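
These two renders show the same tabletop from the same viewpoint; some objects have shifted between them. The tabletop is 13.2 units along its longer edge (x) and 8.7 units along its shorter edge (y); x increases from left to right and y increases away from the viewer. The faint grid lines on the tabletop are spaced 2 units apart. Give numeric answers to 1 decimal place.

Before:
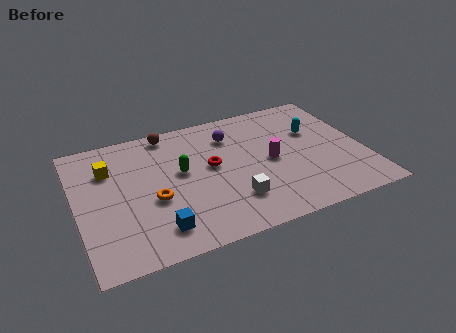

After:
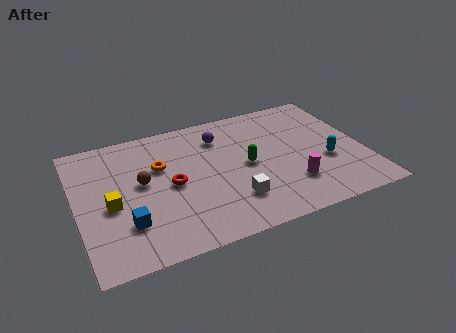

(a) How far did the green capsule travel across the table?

3.1

The green capsule moved from about (4.8, 4.9) to (7.8, 4.3), a distance of √(3.0² + 0.6²) ≈ 3.1.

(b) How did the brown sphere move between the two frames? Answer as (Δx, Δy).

(-1.5, -3.0)

From the two frames, the brown sphere sits at roughly (4.5, 7.8) before and (3.0, 4.8) after.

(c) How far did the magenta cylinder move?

2.0

From (8.9, 4.2) to (9.6, 2.3), the magenta cylinder covered √(0.7² + 1.9²) ≈ 2.0 units.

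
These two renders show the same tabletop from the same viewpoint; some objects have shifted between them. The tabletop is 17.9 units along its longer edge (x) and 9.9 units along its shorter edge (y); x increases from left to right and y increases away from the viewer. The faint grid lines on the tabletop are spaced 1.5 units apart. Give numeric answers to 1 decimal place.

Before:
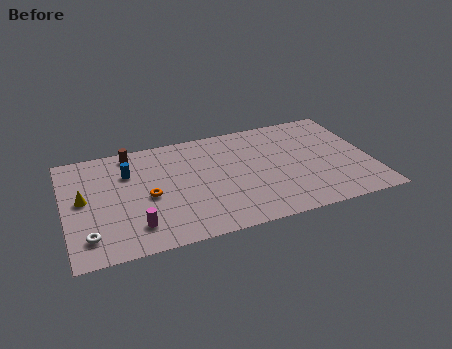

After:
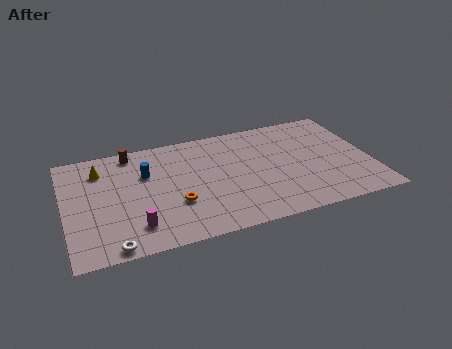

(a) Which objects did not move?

the brown cylinder and the magenta cylinder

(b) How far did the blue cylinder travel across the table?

1.1

The blue cylinder was near (3.8, 7.0) before and (4.8, 6.6) after, so it travelled √(1.0² + 0.4²) ≈ 1.1 units.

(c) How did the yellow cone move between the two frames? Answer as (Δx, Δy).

(1.1, 2.4)

From the two frames, the yellow cone sits at roughly (1.1, 5.3) before and (2.2, 7.7) after.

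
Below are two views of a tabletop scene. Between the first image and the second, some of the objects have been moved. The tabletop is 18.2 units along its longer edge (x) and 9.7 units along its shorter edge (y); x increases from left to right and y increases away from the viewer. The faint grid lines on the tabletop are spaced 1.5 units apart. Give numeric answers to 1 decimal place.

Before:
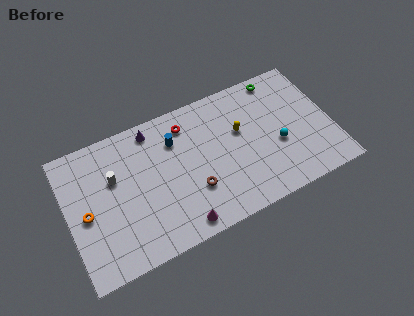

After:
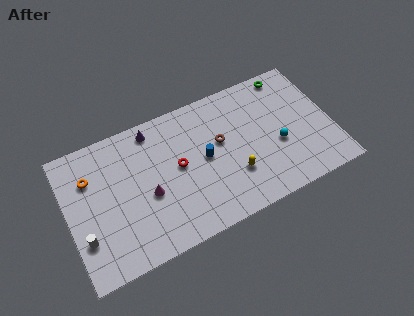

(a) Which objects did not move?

the purple cone and the cyan sphere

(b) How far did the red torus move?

2.8

The red torus moved from about (8.5, 7.9) to (7.6, 5.2), a distance of √(0.9² + 2.7²) ≈ 2.8.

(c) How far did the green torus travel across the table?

0.7

The green torus was near (15.1, 8.7) before and (15.8, 8.7) after, so it travelled √(0.7² + 0.0²) ≈ 0.7 units.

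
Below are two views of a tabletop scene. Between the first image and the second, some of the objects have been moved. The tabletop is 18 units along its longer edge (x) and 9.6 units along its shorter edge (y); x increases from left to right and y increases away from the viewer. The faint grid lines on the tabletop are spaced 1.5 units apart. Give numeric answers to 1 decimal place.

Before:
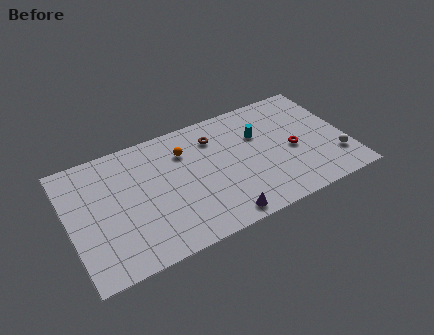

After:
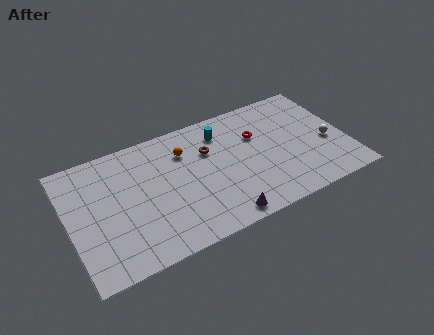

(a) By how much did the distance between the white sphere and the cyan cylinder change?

+1.5

The distance was about 6.0 in the first image and 7.5 in the second, so they moved 1.5 units further apart.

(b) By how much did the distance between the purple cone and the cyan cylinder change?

+0.4

The distance was about 6.3 in the first image and 6.7 in the second, so they moved 0.4 units further apart.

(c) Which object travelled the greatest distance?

the red torus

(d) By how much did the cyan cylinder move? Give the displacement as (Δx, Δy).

(-2.3, 1.2)

The cyan cylinder was at about (12.5, 6.4) and moved to about (10.2, 7.6).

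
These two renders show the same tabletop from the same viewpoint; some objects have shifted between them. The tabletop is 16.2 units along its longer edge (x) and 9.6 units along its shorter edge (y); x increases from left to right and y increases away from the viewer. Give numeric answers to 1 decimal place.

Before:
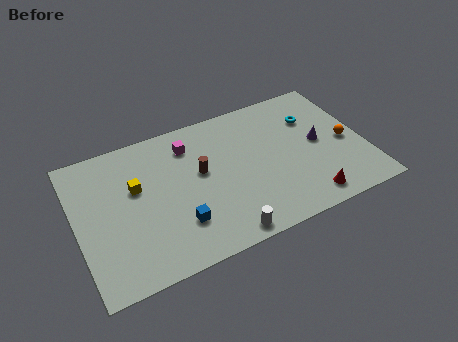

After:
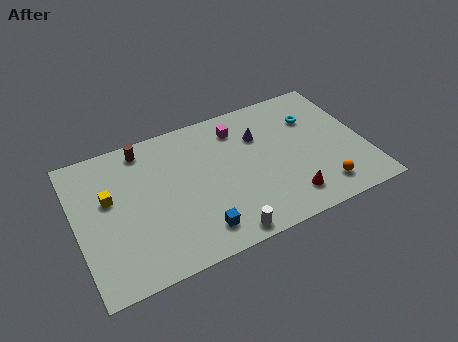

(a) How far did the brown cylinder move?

4.1

The brown cylinder was near (7.0, 5.5) before and (4.1, 8.4) after, so it travelled √(2.9² + 2.9²) ≈ 4.1 units.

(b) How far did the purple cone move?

3.7

The purple cone moved from about (13.7, 4.9) to (10.5, 6.7), a distance of √(3.2² + 1.8²) ≈ 3.7.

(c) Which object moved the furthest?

the brown cylinder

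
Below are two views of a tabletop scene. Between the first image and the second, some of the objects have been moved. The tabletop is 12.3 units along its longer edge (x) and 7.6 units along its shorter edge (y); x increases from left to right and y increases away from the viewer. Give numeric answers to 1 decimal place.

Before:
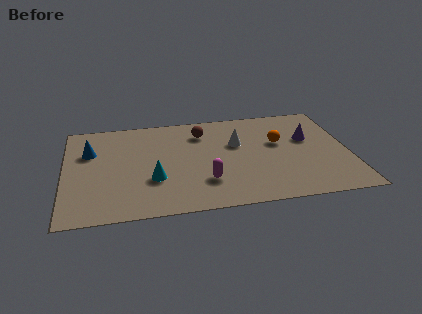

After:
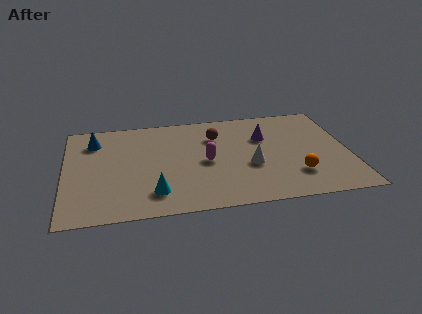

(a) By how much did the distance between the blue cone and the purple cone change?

-2.1

The distance was about 9.5 in the first image and 7.4 in the second, so they moved 2.1 units closer together.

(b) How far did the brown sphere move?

0.7

The brown sphere moved from about (6.0, 5.9) to (6.6, 5.5), a distance of √(0.6² + 0.4²) ≈ 0.7.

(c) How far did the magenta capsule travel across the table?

1.5

The magenta capsule moved from about (6.0, 2.1) to (6.1, 3.6), a distance of √(0.1² + 1.5²) ≈ 1.5.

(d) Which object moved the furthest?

the orange sphere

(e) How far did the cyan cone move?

1.0

The cyan cone moved from about (3.8, 2.6) to (3.8, 1.6), a distance of √(0.0² + 1.0²) ≈ 1.0.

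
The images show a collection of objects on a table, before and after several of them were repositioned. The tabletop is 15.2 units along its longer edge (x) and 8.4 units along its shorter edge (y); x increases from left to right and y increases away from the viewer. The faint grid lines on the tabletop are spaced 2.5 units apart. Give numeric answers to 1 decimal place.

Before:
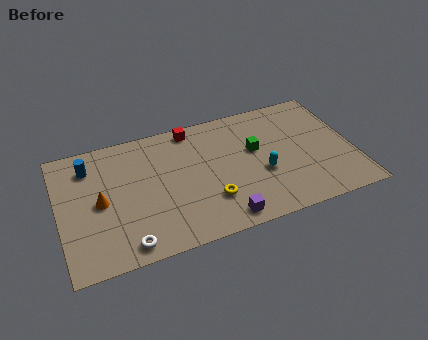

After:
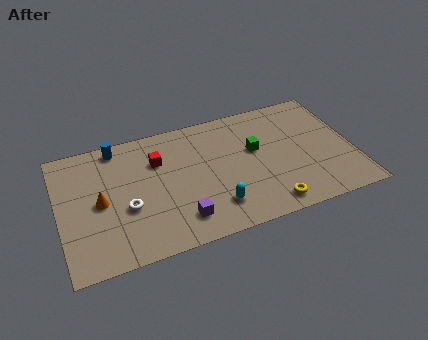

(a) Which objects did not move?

the green cube and the orange cone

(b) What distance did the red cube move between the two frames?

2.5

From (7.1, 7.5) to (5.2, 5.9), the red cube covered √(1.9² + 1.6²) ≈ 2.5 units.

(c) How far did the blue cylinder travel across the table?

1.7

The blue cylinder was near (1.7, 6.6) before and (3.2, 7.5) after, so it travelled √(1.5² + 0.9²) ≈ 1.7 units.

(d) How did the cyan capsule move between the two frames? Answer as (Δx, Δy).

(-2.6, -1.4)

From the two frames, the cyan capsule sits at roughly (10.4, 3.3) before and (7.8, 1.9) after.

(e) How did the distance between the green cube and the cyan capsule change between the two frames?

+2.2

They were about 1.7 units apart before and 3.9 after — 2.2 units further apart.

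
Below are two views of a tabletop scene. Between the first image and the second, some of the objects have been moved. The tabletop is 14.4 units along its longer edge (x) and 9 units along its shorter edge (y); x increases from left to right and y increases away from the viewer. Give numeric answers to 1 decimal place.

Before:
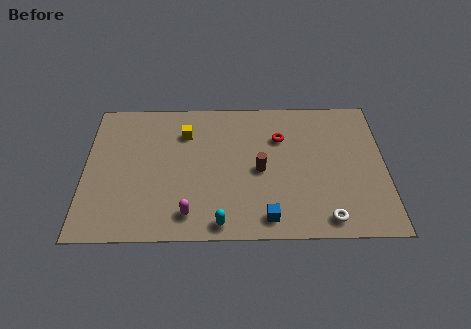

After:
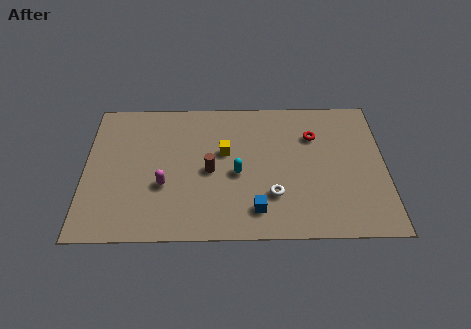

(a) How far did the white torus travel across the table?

2.9

From (11.5, 1.1) to (9.0, 2.6), the white torus covered √(2.5² + 1.5²) ≈ 2.9 units.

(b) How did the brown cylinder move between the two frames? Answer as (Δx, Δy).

(-2.4, 0.0)

From the two frames, the brown cylinder sits at roughly (8.4, 4.2) before and (6.0, 4.2) after.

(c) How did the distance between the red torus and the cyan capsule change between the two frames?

-1.7

The distance was about 6.1 in the first image and 4.4 in the second, so they moved 1.7 units closer together.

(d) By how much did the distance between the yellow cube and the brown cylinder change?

-3.0

The distance was about 4.4 in the first image and 1.4 in the second, so they moved 3.0 units closer together.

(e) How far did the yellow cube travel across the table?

2.3

The yellow cube was near (4.8, 6.7) before and (6.7, 5.4) after, so it travelled √(1.9² + 1.3²) ≈ 2.3 units.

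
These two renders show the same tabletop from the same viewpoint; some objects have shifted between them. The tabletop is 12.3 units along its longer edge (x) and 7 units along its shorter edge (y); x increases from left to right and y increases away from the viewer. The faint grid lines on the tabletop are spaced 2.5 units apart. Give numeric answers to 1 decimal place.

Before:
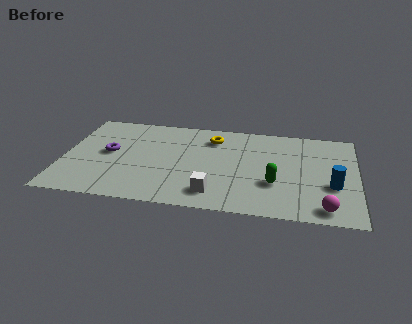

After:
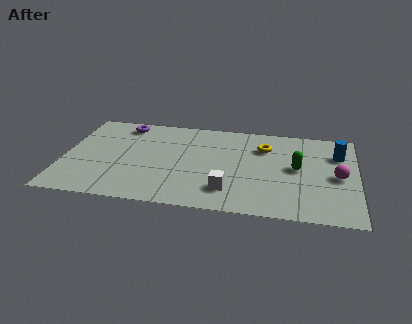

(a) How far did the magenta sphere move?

2.5

The magenta sphere moved from about (11.0, 0.9) to (11.5, 3.3), a distance of √(0.5² + 2.4²) ≈ 2.5.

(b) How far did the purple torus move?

2.4

The purple torus moved from about (1.9, 3.7) to (2.4, 6.0), a distance of √(0.5² + 2.3²) ≈ 2.4.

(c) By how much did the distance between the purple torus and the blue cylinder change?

-0.3

They were about 9.5 units apart before and 9.2 after — 0.3 units closer together.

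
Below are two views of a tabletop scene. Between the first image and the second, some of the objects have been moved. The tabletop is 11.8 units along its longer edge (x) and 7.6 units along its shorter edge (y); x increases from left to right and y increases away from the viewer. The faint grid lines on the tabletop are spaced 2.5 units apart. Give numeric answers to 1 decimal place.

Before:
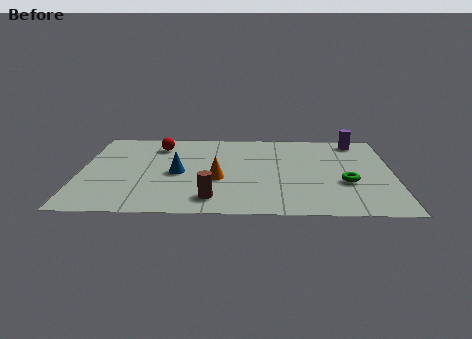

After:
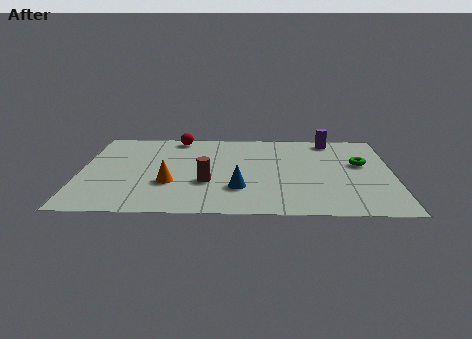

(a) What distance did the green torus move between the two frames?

1.8

The green torus was near (10.0, 2.8) before and (10.6, 4.5) after, so it travelled √(0.6² + 1.7²) ≈ 1.8 units.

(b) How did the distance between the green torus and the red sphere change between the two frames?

-0.4

The distance was about 7.8 in the first image and 7.4 in the second, so they moved 0.4 units closer together.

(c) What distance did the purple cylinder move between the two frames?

1.0

The purple cylinder moved from about (10.5, 6.6) to (9.5, 6.7), a distance of √(1.0² + 0.1²) ≈ 1.0.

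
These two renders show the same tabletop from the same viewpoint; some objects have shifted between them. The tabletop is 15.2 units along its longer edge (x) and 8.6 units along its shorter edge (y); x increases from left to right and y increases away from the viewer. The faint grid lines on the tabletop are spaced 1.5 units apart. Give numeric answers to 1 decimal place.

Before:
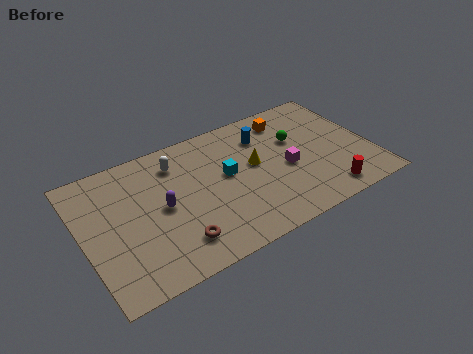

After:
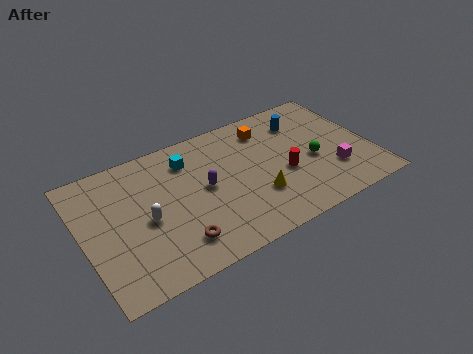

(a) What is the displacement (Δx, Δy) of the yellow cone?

(-0.2, -2.1)

From the two frames, the yellow cone sits at roughly (9.1, 4.8) before and (8.9, 2.7) after.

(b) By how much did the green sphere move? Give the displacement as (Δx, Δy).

(0.6, -1.8)

From the two frames, the green sphere sits at roughly (11.5, 5.5) before and (12.1, 3.7) after.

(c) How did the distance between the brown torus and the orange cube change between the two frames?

-1.0

They were about 8.6 units apart before and 7.6 after — 1.0 units closer together.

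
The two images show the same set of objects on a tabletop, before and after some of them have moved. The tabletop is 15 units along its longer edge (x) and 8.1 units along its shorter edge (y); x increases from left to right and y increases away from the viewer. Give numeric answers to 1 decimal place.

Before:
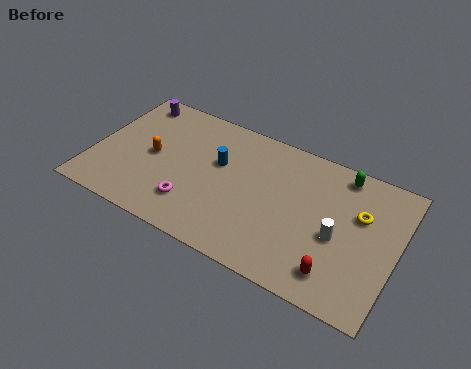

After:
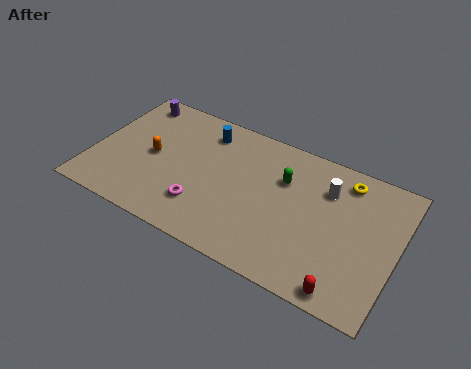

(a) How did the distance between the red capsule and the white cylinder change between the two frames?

+3.3

The distance was about 2.0 in the first image and 5.3 in the second, so they moved 3.3 units further apart.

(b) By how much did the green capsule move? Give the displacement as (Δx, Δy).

(-2.7, -1.6)

The green capsule started near (12.0, 7.1) and ended near (9.3, 5.5).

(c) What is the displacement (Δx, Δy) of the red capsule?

(0.5, -0.7)

The red capsule started near (12.4, 1.5) and ended near (12.9, 0.8).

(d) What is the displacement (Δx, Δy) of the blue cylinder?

(-0.9, 1.6)

The blue cylinder started near (6.1, 5.0) and ended near (5.2, 6.6).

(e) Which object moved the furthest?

the green capsule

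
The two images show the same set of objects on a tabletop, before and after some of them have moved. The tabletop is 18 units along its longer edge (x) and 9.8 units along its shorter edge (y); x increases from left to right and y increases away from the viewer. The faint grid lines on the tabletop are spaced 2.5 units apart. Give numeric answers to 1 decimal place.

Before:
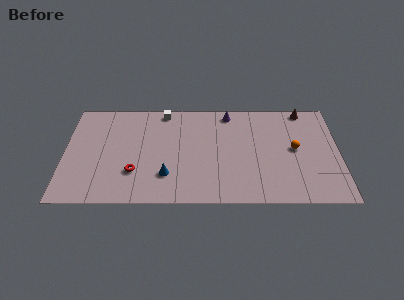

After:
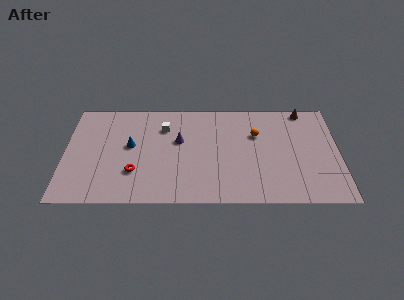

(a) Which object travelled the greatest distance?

the purple cone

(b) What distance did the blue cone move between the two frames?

3.7

The blue cone moved from about (6.7, 2.6) to (4.3, 5.4), a distance of √(2.4² + 2.8²) ≈ 3.7.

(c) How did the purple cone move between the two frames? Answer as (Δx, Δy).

(-3.3, -2.7)

The purple cone started near (10.8, 8.6) and ended near (7.5, 5.9).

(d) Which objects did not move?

the red torus and the brown cone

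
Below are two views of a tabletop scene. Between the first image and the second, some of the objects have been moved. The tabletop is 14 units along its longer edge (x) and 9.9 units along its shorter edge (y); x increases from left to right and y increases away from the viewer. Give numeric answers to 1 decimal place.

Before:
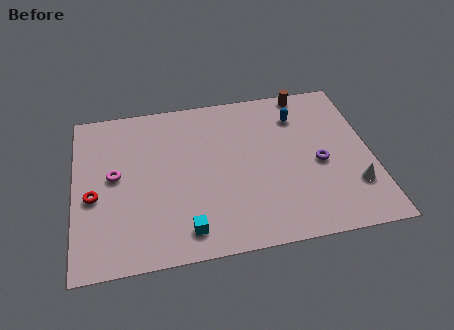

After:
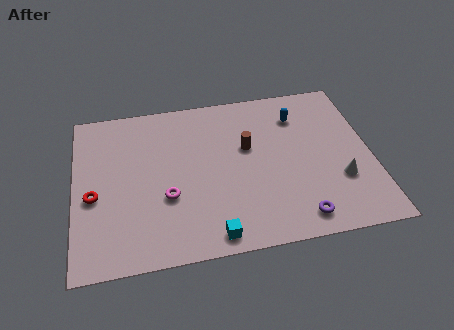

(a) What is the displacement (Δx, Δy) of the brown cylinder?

(-3.0, -3.1)

The brown cylinder was at about (11.2, 9.1) and moved to about (8.2, 6.0).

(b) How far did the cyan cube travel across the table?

1.3

The cyan cube was near (5.1, 1.5) before and (6.3, 1.0) after, so it travelled √(1.2² + 0.5²) ≈ 1.3 units.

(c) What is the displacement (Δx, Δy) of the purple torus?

(-1.2, -3.1)

The purple torus was at about (11.5, 4.4) and moved to about (10.3, 1.3).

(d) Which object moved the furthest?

the brown cylinder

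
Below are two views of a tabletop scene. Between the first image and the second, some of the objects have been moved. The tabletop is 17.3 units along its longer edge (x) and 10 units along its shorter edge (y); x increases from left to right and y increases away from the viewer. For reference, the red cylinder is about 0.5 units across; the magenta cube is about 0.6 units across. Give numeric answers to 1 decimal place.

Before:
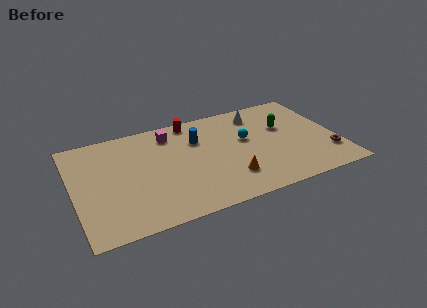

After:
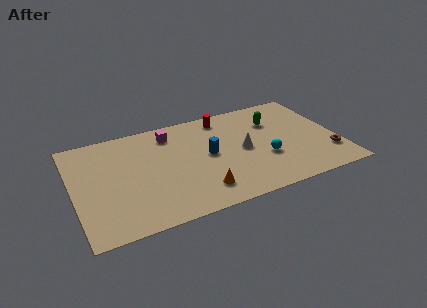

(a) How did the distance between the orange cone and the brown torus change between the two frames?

+2.0

They were about 6.6 units apart before and 8.6 after — 2.0 units further apart.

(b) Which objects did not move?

the brown torus and the magenta cube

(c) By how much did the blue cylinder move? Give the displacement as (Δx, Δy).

(0.5, -1.8)

From the two frames, the blue cylinder sits at roughly (8.3, 7.0) before and (8.8, 5.2) after.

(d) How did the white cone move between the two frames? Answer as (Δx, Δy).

(-1.4, -3.3)

From the two frames, the white cone sits at roughly (12.5, 8.2) before and (11.1, 4.9) after.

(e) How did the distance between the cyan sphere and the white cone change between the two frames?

-0.7

Before: roughly 2.5 units apart; after: 1.8. That's 0.7 units closer together.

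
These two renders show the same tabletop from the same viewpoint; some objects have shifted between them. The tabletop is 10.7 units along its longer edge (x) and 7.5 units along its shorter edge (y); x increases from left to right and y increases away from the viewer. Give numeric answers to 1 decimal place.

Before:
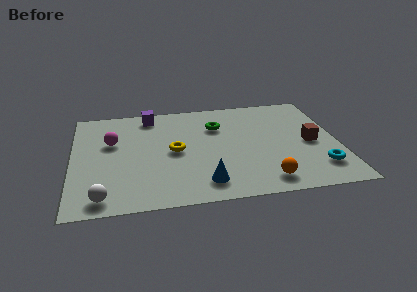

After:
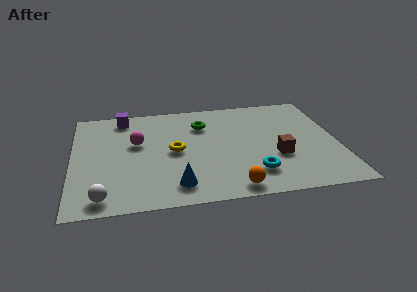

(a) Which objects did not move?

the white sphere and the yellow torus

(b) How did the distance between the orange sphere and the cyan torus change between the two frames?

-1.0

Before: roughly 2.3 units apart; after: 1.3. That's 1.0 units closer together.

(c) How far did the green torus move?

0.6

The green torus was near (5.9, 5.3) before and (5.3, 5.5) after, so it travelled √(0.6² + 0.2²) ≈ 0.6 units.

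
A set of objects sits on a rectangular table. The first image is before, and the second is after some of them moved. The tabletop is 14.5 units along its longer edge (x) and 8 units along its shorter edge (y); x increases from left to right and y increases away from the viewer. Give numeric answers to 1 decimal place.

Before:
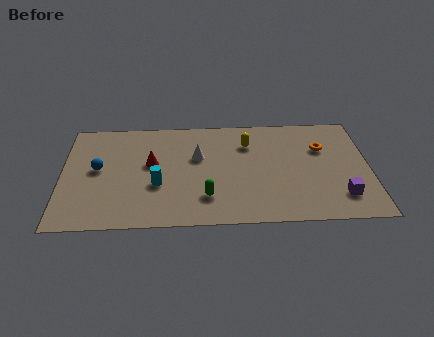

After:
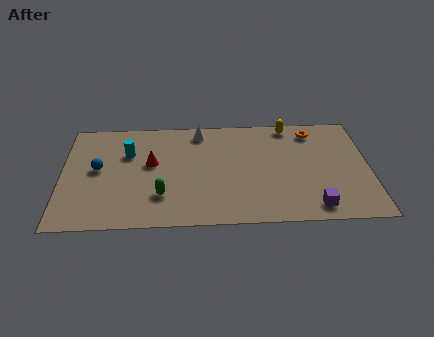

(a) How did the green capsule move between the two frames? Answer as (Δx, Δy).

(-2.1, 0.2)

The green capsule was at about (6.8, 2.0) and moved to about (4.7, 2.2).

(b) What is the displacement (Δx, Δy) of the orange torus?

(-0.4, 1.3)

From the two frames, the orange torus sits at roughly (12.3, 5.4) before and (11.9, 6.7) after.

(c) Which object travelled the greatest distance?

the cyan cylinder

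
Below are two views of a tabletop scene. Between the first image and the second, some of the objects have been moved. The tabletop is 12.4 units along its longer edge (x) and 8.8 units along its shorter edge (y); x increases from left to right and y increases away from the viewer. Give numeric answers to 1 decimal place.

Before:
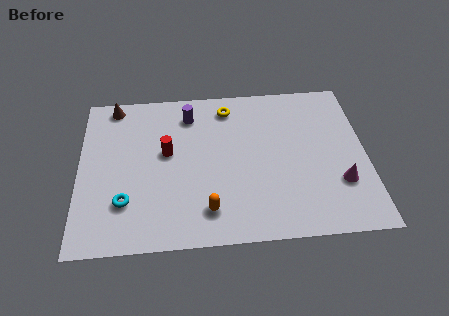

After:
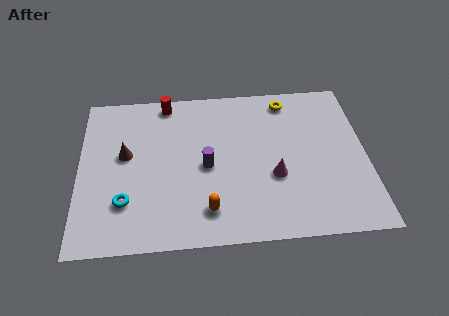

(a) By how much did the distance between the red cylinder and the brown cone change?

-0.3

They were about 3.7 units apart before and 3.4 after — 0.3 units closer together.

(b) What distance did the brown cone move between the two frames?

2.9

The brown cone moved from about (1.5, 7.9) to (2.0, 5.0), a distance of √(0.5² + 2.9²) ≈ 2.9.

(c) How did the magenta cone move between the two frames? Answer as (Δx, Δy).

(-2.8, 0.6)

The magenta cone started near (11.2, 2.7) and ended near (8.4, 3.3).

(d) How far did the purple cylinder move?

3.1

From (4.8, 7.1) to (5.5, 4.1), the purple cylinder covered √(0.7² + 3.0²) ≈ 3.1 units.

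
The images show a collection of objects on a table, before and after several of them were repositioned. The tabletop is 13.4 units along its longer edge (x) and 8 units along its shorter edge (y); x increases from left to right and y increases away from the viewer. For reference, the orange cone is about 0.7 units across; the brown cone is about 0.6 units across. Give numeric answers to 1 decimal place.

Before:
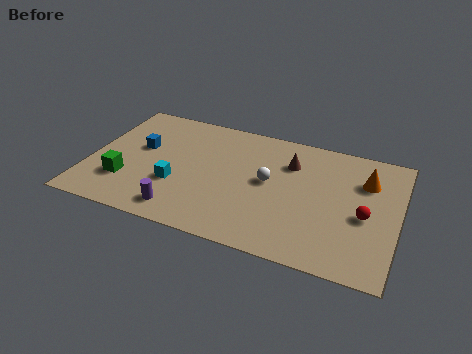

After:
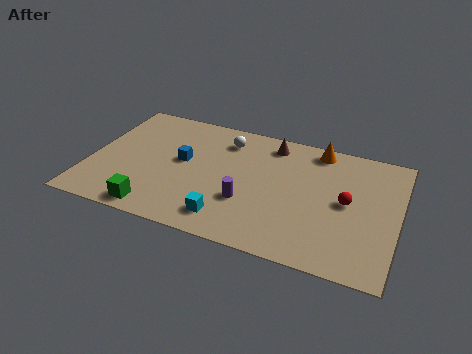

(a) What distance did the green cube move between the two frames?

2.1

The green cube was near (1.7, 2.3) before and (3.2, 0.9) after, so it travelled √(1.5² + 1.4²) ≈ 2.1 units.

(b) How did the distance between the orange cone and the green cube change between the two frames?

-1.8

The distance was about 10.8 in the first image and 9.0 in the second, so they moved 1.8 units closer together.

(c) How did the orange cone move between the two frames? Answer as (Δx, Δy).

(-2.2, 1.4)

The orange cone was at about (11.9, 5.7) and moved to about (9.7, 7.1).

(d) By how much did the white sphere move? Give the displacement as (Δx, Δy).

(-2.1, 2.1)

The white sphere was at about (7.8, 4.3) and moved to about (5.7, 6.4).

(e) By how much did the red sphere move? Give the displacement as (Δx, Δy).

(-0.8, 0.6)

The red sphere started near (12.0, 3.5) and ended near (11.2, 4.1).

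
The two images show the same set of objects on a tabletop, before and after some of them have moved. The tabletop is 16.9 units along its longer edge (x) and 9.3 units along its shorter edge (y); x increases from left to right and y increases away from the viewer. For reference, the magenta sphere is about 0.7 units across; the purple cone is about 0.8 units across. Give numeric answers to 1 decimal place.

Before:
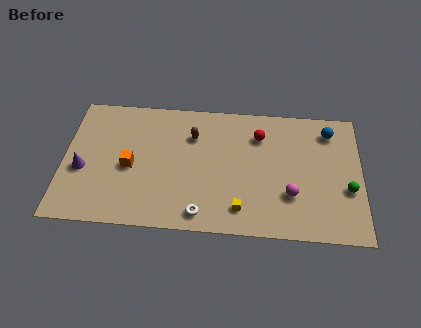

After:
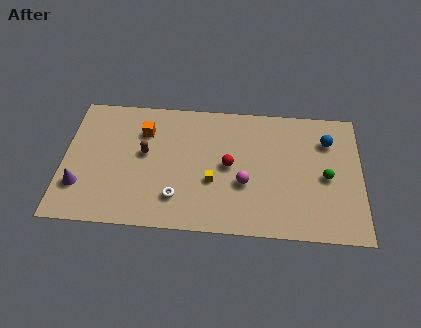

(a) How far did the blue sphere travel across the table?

0.7

From (15.1, 7.6) to (15.0, 6.9), the blue sphere covered √(0.1² + 0.7²) ≈ 0.7 units.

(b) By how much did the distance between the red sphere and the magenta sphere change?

-3.0

The distance was about 4.5 in the first image and 1.5 in the second, so they moved 3.0 units closer together.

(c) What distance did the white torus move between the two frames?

1.7

The white torus moved from about (7.9, 1.2) to (6.5, 2.2), a distance of √(1.4² + 1.0²) ≈ 1.7.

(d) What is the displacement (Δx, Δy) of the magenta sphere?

(-2.6, 0.6)

The magenta sphere started near (12.9, 2.9) and ended near (10.3, 3.5).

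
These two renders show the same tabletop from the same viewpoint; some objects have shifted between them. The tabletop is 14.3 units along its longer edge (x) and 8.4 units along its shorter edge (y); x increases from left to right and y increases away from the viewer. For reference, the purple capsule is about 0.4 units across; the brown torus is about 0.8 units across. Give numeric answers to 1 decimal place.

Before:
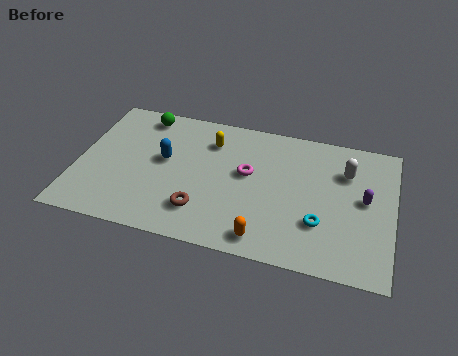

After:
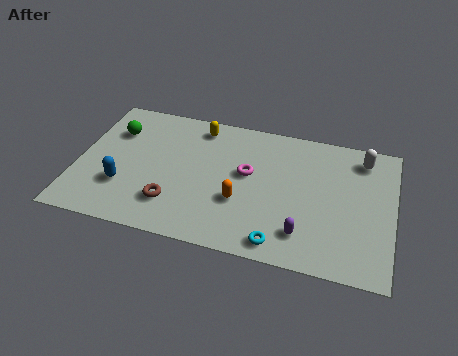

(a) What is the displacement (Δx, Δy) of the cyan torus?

(-1.7, -1.6)

The cyan torus started near (11.1, 2.6) and ended near (9.4, 1.0).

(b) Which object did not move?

the magenta torus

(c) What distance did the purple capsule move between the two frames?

3.7

From (13.0, 4.5) to (10.4, 1.8), the purple capsule covered √(2.6² + 2.7²) ≈ 3.7 units.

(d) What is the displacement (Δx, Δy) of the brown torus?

(-1.3, 0.1)

The brown torus started near (5.8, 2.0) and ended near (4.5, 2.1).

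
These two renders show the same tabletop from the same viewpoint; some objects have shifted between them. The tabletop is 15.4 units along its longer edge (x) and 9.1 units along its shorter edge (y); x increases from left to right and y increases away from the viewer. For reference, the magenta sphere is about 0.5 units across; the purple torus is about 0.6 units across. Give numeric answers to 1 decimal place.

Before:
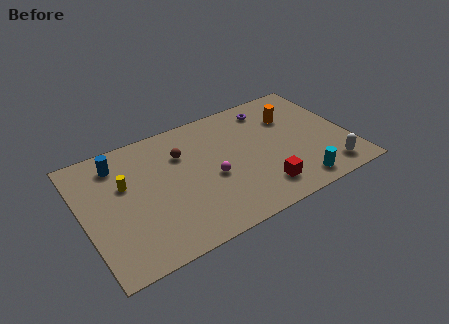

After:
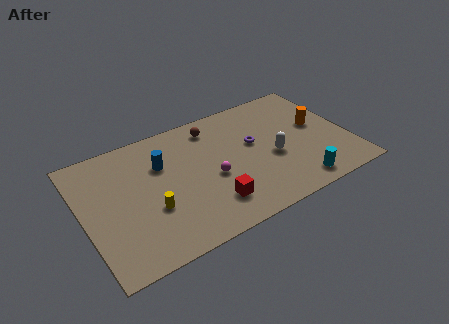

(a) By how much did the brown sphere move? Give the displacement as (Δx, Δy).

(2.0, 1.2)

The brown sphere was at about (5.9, 6.4) and moved to about (7.9, 7.6).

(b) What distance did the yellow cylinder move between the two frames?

2.7

The yellow cylinder was near (2.5, 5.7) before and (3.7, 3.3) after, so it travelled √(1.2² + 2.4²) ≈ 2.7 units.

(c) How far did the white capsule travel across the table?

3.8

The white capsule was near (13.8, 1.4) before and (10.9, 3.8) after, so it travelled √(2.9² + 2.4²) ≈ 3.8 units.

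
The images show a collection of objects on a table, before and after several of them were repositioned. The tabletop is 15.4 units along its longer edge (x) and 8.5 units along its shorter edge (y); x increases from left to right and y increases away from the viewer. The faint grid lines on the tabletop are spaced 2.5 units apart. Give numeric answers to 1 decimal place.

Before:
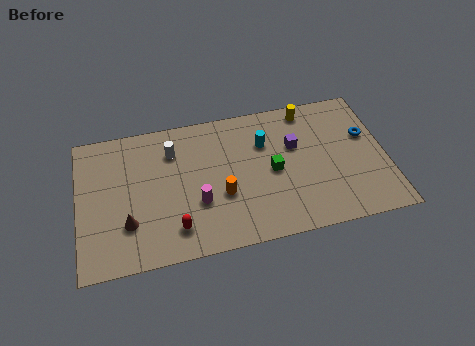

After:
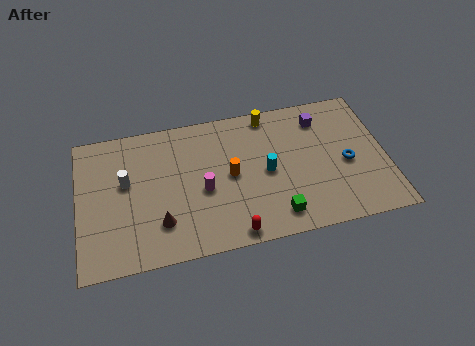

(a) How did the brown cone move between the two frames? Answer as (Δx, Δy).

(1.6, -0.3)

The brown cone was at about (2.4, 2.5) and moved to about (4.0, 2.2).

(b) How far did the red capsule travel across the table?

2.9

The red capsule moved from about (4.7, 1.7) to (7.5, 0.8), a distance of √(2.8² + 0.9²) ≈ 2.9.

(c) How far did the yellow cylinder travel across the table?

2.0

The yellow cylinder moved from about (11.7, 7.5) to (9.7, 7.6), a distance of √(2.0² + 0.1²) ≈ 2.0.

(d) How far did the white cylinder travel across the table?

2.8

From (4.8, 6.4) to (2.4, 5.0), the white cylinder covered √(2.4² + 1.4²) ≈ 2.8 units.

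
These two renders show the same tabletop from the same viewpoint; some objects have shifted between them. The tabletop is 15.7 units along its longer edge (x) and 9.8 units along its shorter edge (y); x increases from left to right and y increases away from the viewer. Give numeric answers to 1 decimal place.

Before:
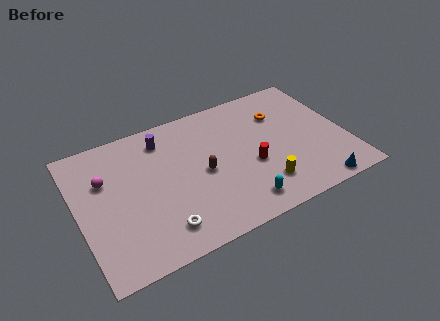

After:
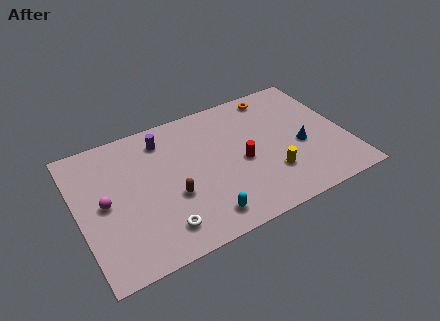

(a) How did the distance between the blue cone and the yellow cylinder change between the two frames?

-0.9

The distance was about 3.3 in the first image and 2.4 in the second, so they moved 0.9 units closer together.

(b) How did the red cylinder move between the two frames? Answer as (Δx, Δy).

(-0.5, 0.5)

The red cylinder started near (10.0, 3.9) and ended near (9.5, 4.4).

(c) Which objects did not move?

the white torus and the purple cylinder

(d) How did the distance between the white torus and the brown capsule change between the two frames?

-1.9

They were about 4.0 units apart before and 2.1 after — 1.9 units closer together.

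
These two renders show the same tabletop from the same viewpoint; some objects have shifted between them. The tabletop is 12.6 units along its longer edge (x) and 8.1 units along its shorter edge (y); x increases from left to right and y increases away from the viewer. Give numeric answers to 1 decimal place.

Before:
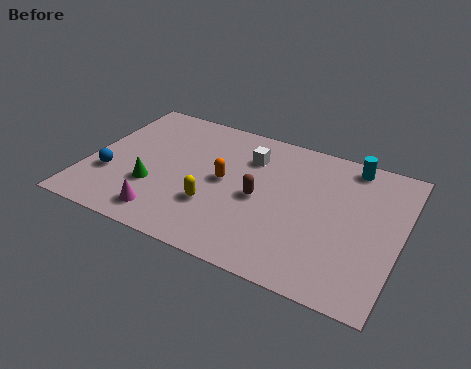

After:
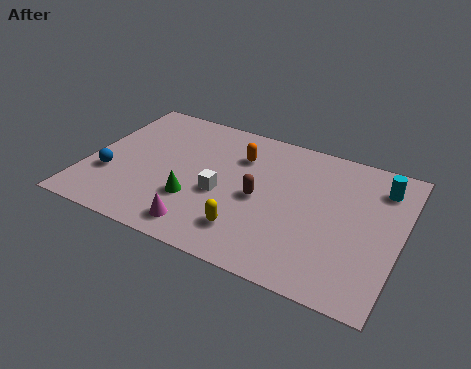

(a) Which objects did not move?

the blue sphere and the brown capsule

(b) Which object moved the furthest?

the white cube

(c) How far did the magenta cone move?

1.5

From (3.5, 1.3) to (5.0, 1.2), the magenta cone covered √(1.5² + 0.1²) ≈ 1.5 units.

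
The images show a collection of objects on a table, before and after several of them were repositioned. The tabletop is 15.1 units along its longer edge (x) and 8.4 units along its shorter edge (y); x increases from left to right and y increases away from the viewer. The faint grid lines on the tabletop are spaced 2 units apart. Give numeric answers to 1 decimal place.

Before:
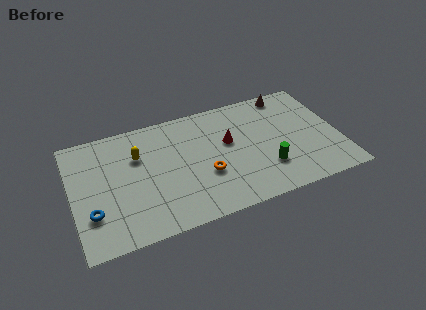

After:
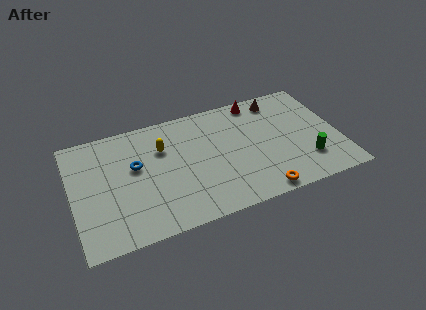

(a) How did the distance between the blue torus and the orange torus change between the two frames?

+1.4

The distance was about 6.4 in the first image and 7.8 in the second, so they moved 1.4 units further apart.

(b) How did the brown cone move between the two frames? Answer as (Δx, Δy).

(-0.6, -0.3)

The brown cone started near (12.6, 7.5) and ended near (12.0, 7.2).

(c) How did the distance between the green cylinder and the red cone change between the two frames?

+2.6

They were about 3.2 units apart before and 5.8 after — 2.6 units further apart.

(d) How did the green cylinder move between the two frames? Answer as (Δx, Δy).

(2.3, -0.2)

The green cylinder started near (10.8, 2.4) and ended near (13.1, 2.2).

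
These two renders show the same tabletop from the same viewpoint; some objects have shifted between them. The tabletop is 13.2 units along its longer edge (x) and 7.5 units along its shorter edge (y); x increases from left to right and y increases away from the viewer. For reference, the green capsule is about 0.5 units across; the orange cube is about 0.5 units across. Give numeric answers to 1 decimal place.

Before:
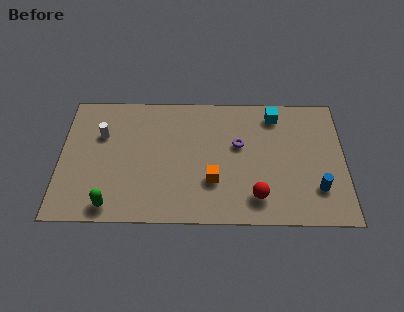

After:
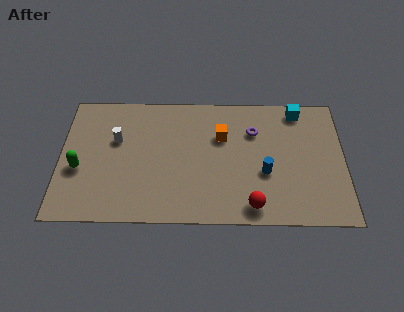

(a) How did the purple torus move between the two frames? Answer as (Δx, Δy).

(0.7, 0.8)

From the two frames, the purple torus sits at roughly (8.3, 4.5) before and (9.0, 5.3) after.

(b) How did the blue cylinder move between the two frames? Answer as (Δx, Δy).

(-2.4, 0.9)

The blue cylinder was at about (11.9, 2.0) and moved to about (9.5, 2.9).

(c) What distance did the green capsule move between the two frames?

2.6

The green capsule was near (2.4, 0.9) before and (0.9, 3.0) after, so it travelled √(1.5² + 2.1²) ≈ 2.6 units.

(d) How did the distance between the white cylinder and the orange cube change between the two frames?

-0.9

Before: roughly 5.8 units apart; after: 4.9. That's 0.9 units closer together.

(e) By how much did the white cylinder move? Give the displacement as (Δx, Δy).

(0.7, -0.3)

From the two frames, the white cylinder sits at roughly (1.9, 5.0) before and (2.6, 4.7) after.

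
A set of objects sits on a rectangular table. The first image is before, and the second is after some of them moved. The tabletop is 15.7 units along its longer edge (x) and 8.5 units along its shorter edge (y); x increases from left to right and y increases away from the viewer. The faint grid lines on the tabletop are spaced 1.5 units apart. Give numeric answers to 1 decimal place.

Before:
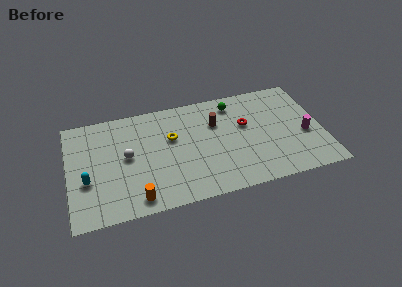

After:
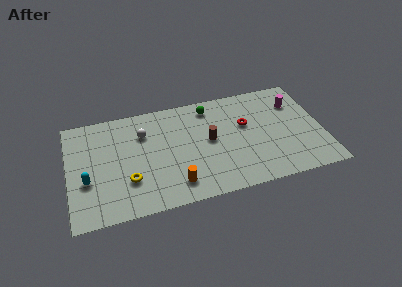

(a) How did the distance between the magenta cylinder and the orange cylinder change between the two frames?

-1.8

They were about 10.9 units apart before and 9.1 after — 1.8 units closer together.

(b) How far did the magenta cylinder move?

2.7

From (14.6, 3.5) to (14.2, 6.2), the magenta cylinder covered √(0.4² + 2.7²) ≈ 2.7 units.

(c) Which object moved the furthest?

the yellow torus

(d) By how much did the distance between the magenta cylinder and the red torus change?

-0.6

Before: roughly 4.0 units apart; after: 3.4. That's 0.6 units closer together.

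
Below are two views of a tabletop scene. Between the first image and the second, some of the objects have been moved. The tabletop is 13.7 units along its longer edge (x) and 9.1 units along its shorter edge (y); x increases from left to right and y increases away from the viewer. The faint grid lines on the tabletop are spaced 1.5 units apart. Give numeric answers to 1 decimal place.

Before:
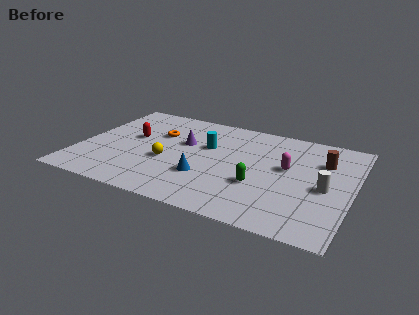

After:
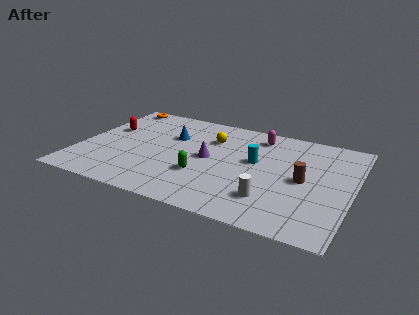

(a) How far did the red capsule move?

1.4

From (2.5, 5.2) to (1.2, 5.6), the red capsule covered √(1.3² + 0.4²) ≈ 1.4 units.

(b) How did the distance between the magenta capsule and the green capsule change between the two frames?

+2.8

They were about 2.3 units apart before and 5.1 after — 2.8 units further apart.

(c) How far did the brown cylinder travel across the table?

2.2

From (12.1, 6.4) to (11.3, 4.4), the brown cylinder covered √(0.8² + 2.0²) ≈ 2.2 units.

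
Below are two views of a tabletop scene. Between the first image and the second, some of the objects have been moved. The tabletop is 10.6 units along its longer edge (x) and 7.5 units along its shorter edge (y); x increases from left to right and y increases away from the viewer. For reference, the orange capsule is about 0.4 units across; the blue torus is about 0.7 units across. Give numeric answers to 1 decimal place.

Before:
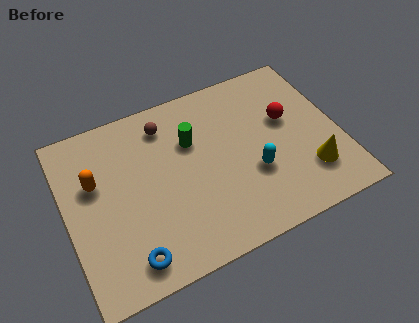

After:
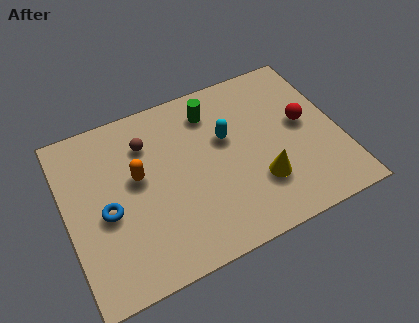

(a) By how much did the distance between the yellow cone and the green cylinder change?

-1.2

They were about 5.2 units apart before and 4.0 after — 1.2 units closer together.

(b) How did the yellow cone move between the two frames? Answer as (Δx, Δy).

(-1.9, 0.3)

The yellow cone was at about (9.2, 1.9) and moved to about (7.3, 2.2).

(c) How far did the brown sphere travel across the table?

0.9

The brown sphere moved from about (4.1, 6.1) to (3.3, 5.6), a distance of √(0.8² + 0.5²) ≈ 0.9.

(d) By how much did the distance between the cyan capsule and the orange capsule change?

-2.7

Before: roughly 6.2 units apart; after: 3.5. That's 2.7 units closer together.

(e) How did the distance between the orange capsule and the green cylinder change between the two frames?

-0.3

They were about 3.8 units apart before and 3.5 after — 0.3 units closer together.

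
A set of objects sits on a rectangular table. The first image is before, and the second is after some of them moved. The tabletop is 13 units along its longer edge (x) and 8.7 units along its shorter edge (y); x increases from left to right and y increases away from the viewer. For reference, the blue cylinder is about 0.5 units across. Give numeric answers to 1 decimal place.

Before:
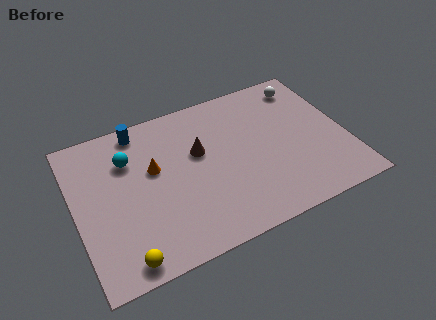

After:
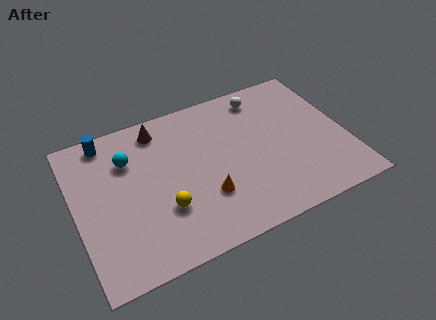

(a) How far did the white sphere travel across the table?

2.1

The white sphere was near (11.5, 7.3) before and (9.4, 7.4) after, so it travelled √(2.1² + 0.1²) ≈ 2.1 units.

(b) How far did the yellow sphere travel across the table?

2.8

From (1.9, 0.9) to (4.0, 2.8), the yellow sphere covered √(2.1² + 1.9²) ≈ 2.8 units.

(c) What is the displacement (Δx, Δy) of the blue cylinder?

(-1.6, 0.0)

The blue cylinder started near (3.4, 7.7) and ended near (1.8, 7.7).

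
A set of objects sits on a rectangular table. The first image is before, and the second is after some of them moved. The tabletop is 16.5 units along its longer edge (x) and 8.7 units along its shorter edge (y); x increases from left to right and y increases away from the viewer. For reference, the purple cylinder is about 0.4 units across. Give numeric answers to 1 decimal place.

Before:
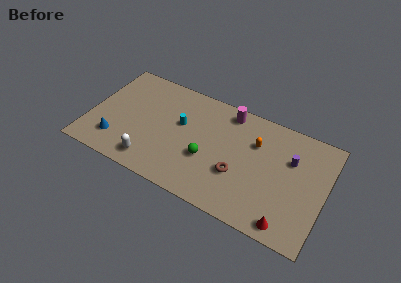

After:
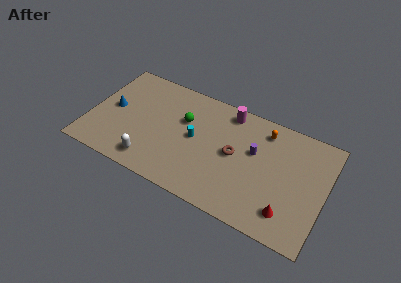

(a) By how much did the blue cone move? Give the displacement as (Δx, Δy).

(-0.6, 2.5)

The blue cone started near (2.1, 2.0) and ended near (1.5, 4.5).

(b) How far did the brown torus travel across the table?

1.5

The brown torus was near (10.6, 3.1) before and (10.2, 4.5) after, so it travelled √(0.4² + 1.4²) ≈ 1.5 units.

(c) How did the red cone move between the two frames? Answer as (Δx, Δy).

(-0.1, 0.8)

The red cone was at about (14.3, 1.0) and moved to about (14.2, 1.8).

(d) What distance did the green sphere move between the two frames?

3.0

The green sphere moved from about (8.4, 3.3) to (6.5, 5.6), a distance of √(1.9² + 2.3²) ≈ 3.0.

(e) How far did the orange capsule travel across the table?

1.3

From (11.5, 6.0) to (12.0, 7.2), the orange capsule covered √(0.5² + 1.2²) ≈ 1.3 units.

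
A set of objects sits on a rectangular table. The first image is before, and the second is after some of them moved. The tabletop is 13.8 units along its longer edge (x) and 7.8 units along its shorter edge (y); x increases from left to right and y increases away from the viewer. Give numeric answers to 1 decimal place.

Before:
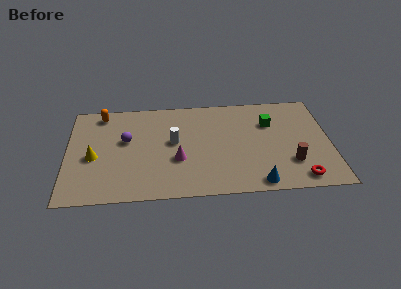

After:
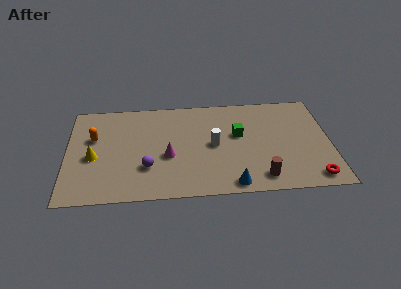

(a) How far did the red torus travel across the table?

0.7

The red torus moved from about (12.1, 1.0) to (12.8, 1.0), a distance of √(0.7² + 0.0²) ≈ 0.7.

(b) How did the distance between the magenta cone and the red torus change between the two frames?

+1.2

They were about 6.6 units apart before and 7.8 after — 1.2 units further apart.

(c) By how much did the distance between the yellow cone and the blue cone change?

-1.2

The distance was about 8.9 in the first image and 7.7 in the second, so they moved 1.2 units closer together.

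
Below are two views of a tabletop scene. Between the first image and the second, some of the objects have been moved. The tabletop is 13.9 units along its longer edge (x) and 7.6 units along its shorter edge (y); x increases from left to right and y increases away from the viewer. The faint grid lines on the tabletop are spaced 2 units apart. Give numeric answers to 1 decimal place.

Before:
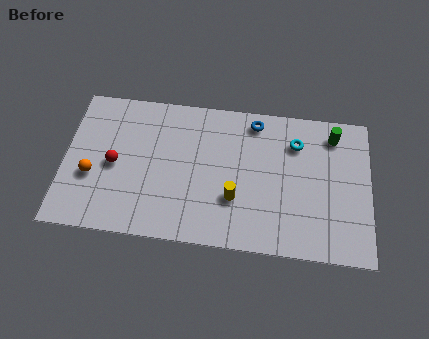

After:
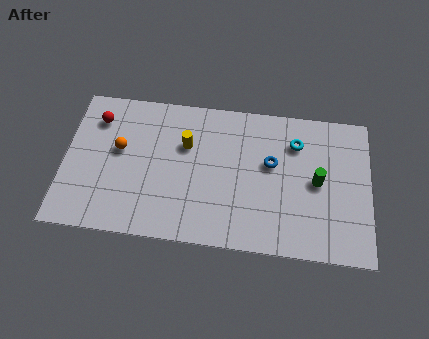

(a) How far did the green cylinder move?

2.6

From (12.2, 6.3) to (11.5, 3.8), the green cylinder covered √(0.7² + 2.5²) ≈ 2.6 units.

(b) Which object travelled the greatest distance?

the yellow cylinder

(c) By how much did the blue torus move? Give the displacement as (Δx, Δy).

(0.8, -2.1)

The blue torus started near (8.6, 6.6) and ended near (9.4, 4.5).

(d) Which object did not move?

the cyan torus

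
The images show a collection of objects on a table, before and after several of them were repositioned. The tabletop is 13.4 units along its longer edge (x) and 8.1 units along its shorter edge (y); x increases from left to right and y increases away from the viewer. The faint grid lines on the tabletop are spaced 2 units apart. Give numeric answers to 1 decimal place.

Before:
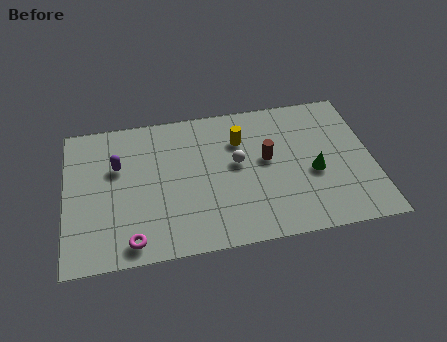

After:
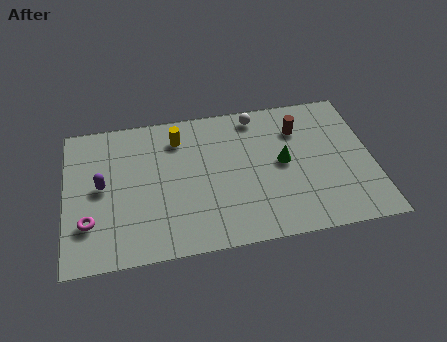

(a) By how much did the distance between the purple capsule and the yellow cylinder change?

-1.4

Before: roughly 5.4 units apart; after: 4.0. That's 1.4 units closer together.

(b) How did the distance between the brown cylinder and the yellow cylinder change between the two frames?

+3.6

They were about 1.7 units apart before and 5.3 after — 3.6 units further apart.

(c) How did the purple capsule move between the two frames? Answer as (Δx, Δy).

(-0.7, -1.0)

From the two frames, the purple capsule sits at roughly (2.3, 5.2) before and (1.6, 4.2) after.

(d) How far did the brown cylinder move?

2.1

The brown cylinder moved from about (8.8, 4.5) to (10.3, 6.0), a distance of √(1.5² + 1.5²) ≈ 2.1.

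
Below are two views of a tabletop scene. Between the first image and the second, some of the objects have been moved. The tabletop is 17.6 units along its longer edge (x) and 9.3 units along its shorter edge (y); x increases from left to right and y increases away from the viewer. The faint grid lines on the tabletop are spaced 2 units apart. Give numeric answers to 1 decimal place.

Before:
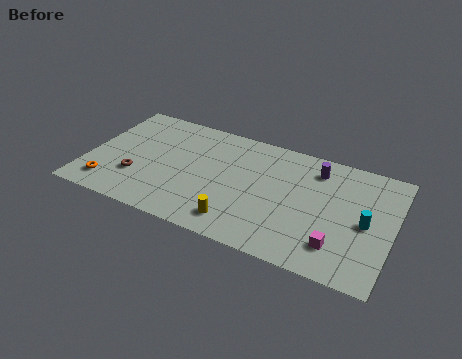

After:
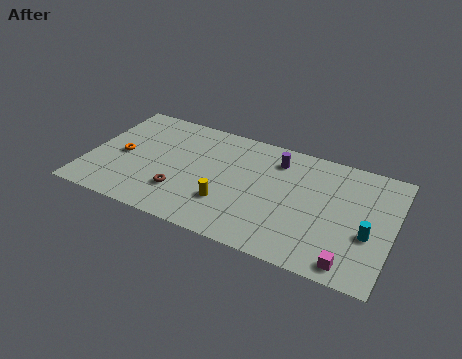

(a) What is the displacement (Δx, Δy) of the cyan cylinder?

(0.2, -0.8)

From the two frames, the cyan cylinder sits at roughly (16.1, 4.4) before and (16.3, 3.6) after.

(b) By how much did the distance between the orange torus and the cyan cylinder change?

-0.4

They were about 14.8 units apart before and 14.4 after — 0.4 units closer together.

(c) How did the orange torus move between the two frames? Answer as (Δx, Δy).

(0.4, 2.7)

The orange torus started near (1.5, 1.7) and ended near (1.9, 4.4).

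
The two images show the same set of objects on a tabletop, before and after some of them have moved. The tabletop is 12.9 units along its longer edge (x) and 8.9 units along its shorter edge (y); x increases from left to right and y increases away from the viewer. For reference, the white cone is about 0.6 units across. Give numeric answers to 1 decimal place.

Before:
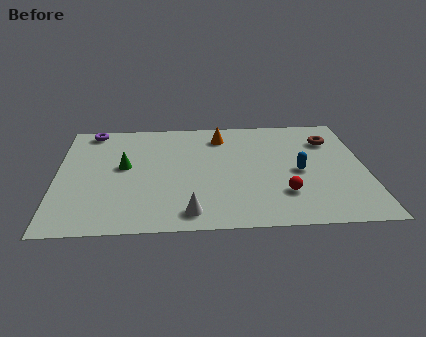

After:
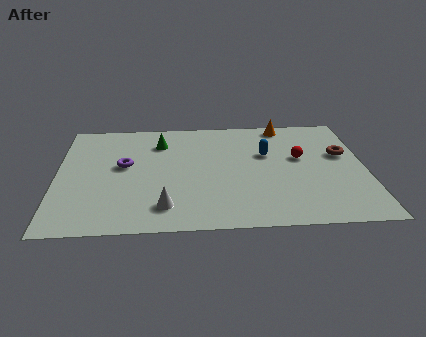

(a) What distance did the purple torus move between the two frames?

3.3

The purple torus was near (1.4, 8.0) before and (2.8, 5.0) after, so it travelled √(1.4² + 3.0²) ≈ 3.3 units.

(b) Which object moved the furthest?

the purple torus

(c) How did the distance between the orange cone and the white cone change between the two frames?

+1.9

They were about 6.2 units apart before and 8.1 after — 1.9 units further apart.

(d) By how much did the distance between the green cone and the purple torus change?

-1.1

Before: roughly 3.4 units apart; after: 2.3. That's 1.1 units closer together.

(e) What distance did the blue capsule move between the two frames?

2.0

The blue capsule was near (10.1, 4.1) before and (8.8, 5.6) after, so it travelled √(1.3² + 1.5²) ≈ 2.0 units.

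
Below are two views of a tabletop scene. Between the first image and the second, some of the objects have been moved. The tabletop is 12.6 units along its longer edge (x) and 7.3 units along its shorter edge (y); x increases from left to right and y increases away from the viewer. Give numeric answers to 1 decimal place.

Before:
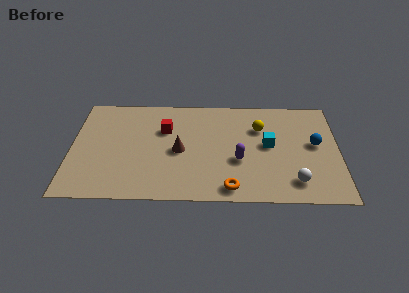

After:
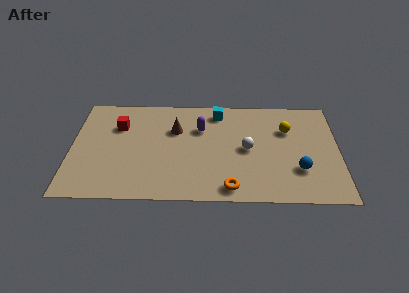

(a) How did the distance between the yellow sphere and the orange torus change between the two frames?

+0.5

They were about 4.4 units apart before and 4.9 after — 0.5 units further apart.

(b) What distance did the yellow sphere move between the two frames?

1.3

The yellow sphere moved from about (8.9, 5.1) to (10.2, 5.0), a distance of √(1.3² + 0.1²) ≈ 1.3.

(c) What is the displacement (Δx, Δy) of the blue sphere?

(-0.8, -1.8)

The blue sphere was at about (11.5, 4.0) and moved to about (10.7, 2.2).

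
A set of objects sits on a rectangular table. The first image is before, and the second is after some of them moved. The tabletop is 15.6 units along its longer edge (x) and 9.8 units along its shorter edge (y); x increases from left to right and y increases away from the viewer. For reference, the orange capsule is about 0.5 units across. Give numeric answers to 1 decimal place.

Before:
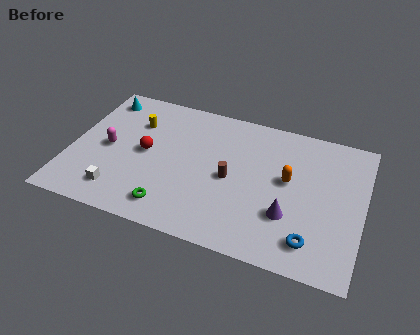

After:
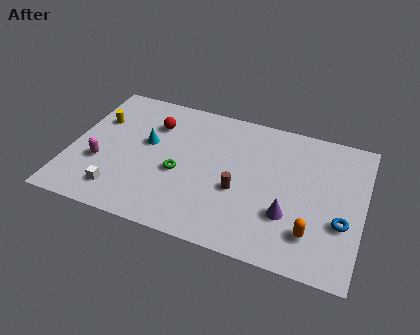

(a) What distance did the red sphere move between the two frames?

2.2

The red sphere was near (4.0, 5.0) before and (4.2, 7.2) after, so it travelled √(0.2² + 2.2²) ≈ 2.2 units.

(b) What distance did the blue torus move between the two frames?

2.3

The blue torus was near (13.1, 1.8) before and (14.6, 3.5) after, so it travelled √(1.5² + 1.7²) ≈ 2.3 units.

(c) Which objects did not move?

the white cube and the purple cone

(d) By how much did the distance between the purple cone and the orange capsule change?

-0.9

The distance was about 2.4 in the first image and 1.5 in the second, so they moved 0.9 units closer together.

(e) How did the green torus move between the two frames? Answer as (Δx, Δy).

(0.2, 2.5)

The green torus was at about (5.7, 1.6) and moved to about (5.9, 4.1).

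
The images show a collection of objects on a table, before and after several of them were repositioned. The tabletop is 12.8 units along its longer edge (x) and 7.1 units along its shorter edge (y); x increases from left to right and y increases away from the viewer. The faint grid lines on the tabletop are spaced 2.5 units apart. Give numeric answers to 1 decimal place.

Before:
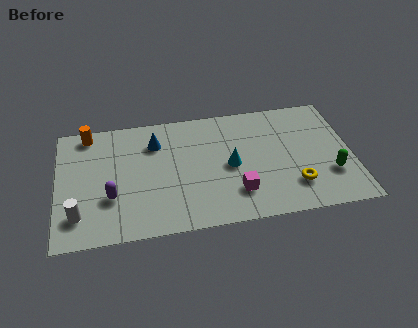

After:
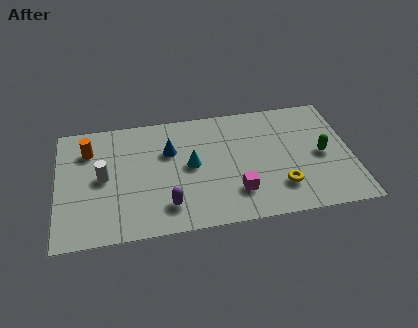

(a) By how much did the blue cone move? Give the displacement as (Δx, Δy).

(0.6, -0.6)

The blue cone started near (4.3, 5.3) and ended near (4.9, 4.7).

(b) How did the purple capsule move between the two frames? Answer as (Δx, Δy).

(2.4, -0.9)

From the two frames, the purple capsule sits at roughly (2.3, 2.4) before and (4.7, 1.5) after.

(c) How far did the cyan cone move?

1.7

The cyan cone moved from about (7.5, 3.4) to (5.8, 3.7), a distance of √(1.7² + 0.3²) ≈ 1.7.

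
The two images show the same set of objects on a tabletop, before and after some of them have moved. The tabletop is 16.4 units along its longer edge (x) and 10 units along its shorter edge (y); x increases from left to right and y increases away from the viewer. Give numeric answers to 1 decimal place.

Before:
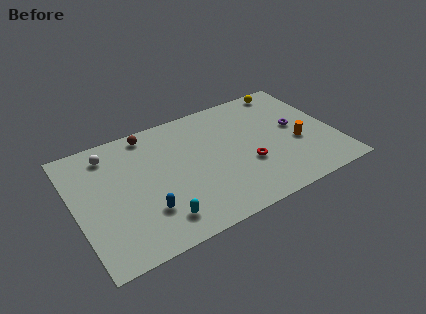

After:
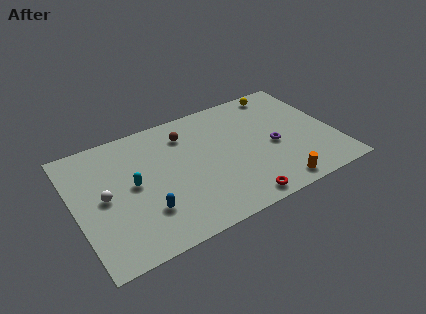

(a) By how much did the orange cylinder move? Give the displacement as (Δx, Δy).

(-1.9, -2.9)

From the two frames, the orange cylinder sits at roughly (14.0, 4.0) before and (12.1, 1.1) after.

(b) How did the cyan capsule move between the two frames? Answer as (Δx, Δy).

(-1.2, 3.4)

The cyan capsule was at about (4.8, 1.8) and moved to about (3.6, 5.2).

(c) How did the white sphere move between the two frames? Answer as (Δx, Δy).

(-0.7, -3.3)

The white sphere was at about (2.5, 8.3) and moved to about (1.8, 5.0).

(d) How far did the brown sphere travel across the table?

2.5

The brown sphere moved from about (5.1, 8.9) to (7.3, 7.8), a distance of √(2.2² + 1.1²) ≈ 2.5.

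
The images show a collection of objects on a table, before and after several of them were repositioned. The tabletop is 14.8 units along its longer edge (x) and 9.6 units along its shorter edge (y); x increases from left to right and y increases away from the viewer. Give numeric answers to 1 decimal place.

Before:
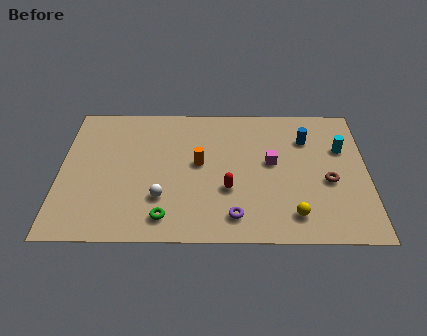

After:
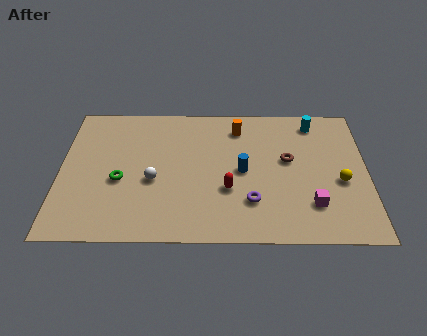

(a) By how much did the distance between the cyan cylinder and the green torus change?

+0.5

Before: roughly 9.8 units apart; after: 10.3. That's 0.5 units further apart.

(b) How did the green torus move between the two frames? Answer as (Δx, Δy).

(-2.2, 2.5)

The green torus was at about (5.1, 1.5) and moved to about (2.9, 4.0).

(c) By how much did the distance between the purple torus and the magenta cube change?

-1.2

Before: roughly 4.1 units apart; after: 2.9. That's 1.2 units closer together.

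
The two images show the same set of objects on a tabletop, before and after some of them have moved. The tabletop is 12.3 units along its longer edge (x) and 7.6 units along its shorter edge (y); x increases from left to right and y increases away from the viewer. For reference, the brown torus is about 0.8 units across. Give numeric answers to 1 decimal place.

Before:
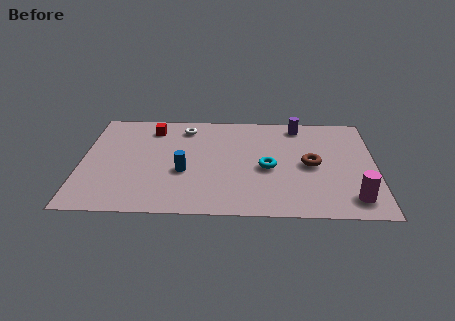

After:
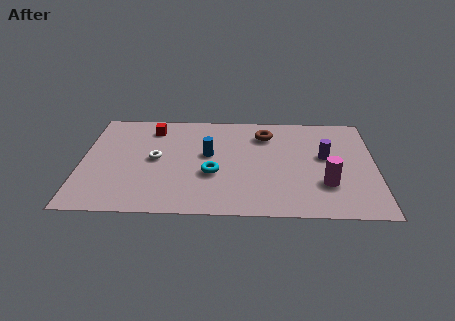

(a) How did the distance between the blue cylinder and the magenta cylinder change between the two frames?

-1.9

Before: roughly 7.2 units apart; after: 5.3. That's 1.9 units closer together.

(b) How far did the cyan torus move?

2.4

The cyan torus was near (7.8, 3.4) before and (5.5, 2.9) after, so it travelled √(2.3² + 0.5²) ≈ 2.4 units.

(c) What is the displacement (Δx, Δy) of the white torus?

(-1.2, -2.4)

The white torus started near (4.3, 6.3) and ended near (3.1, 3.9).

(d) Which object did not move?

the red cube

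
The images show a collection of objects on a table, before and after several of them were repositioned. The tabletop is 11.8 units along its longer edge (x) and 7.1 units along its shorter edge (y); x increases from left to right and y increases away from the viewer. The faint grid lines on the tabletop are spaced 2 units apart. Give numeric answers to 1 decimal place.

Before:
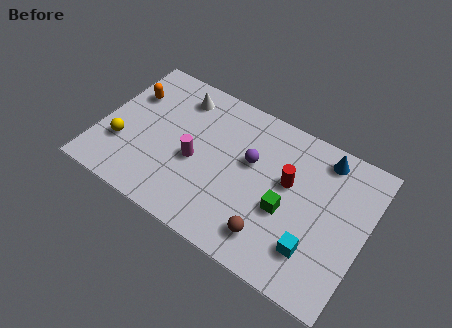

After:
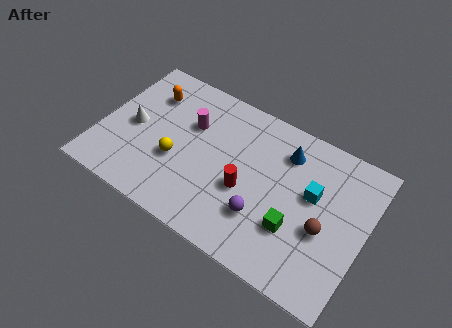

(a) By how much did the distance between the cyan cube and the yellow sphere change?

-2.6

They were about 8.7 units apart before and 6.1 after — 2.6 units closer together.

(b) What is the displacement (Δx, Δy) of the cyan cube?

(-0.4, 2.4)

From the two frames, the cyan cube sits at roughly (9.8, 1.8) before and (9.4, 4.2) after.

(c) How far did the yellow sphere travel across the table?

2.4

From (1.1, 2.3) to (3.5, 2.7), the yellow sphere covered √(2.4² + 0.4²) ≈ 2.4 units.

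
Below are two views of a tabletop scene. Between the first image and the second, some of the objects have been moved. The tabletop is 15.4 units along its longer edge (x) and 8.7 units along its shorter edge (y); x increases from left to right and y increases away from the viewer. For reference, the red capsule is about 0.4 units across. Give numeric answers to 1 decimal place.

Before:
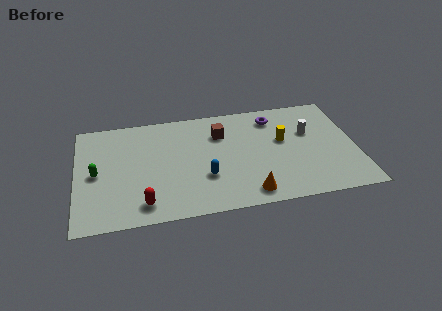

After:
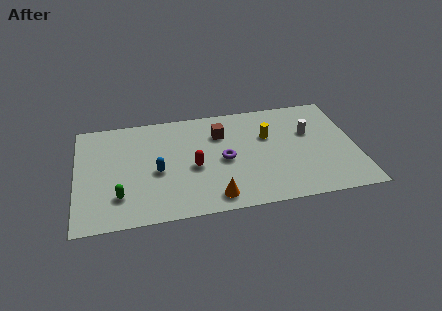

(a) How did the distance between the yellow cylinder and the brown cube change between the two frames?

-0.9

They were about 3.6 units apart before and 2.7 after — 0.9 units closer together.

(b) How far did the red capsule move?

3.7

The red capsule moved from about (3.6, 1.4) to (6.4, 3.8), a distance of √(2.8² + 2.4²) ≈ 3.7.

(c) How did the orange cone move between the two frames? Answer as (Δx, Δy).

(-1.9, 0.0)

The orange cone was at about (9.3, 1.2) and moved to about (7.4, 1.2).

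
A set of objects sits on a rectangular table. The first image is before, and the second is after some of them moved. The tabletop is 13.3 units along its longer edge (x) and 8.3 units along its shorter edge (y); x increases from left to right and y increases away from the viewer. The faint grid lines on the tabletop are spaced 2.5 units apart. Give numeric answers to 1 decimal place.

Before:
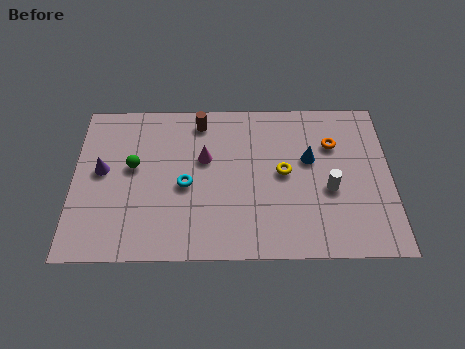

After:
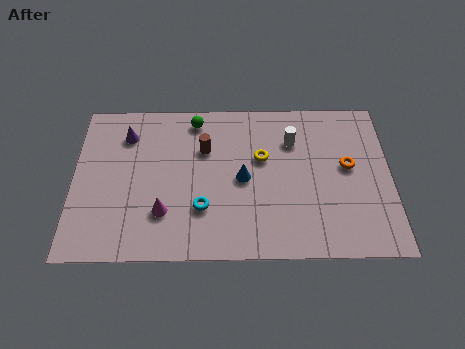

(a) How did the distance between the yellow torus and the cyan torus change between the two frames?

-0.5

Before: roughly 4.1 units apart; after: 3.6. That's 0.5 units closer together.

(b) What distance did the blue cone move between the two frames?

3.0

From (9.9, 5.0) to (7.1, 4.0), the blue cone covered √(2.8² + 1.0²) ≈ 3.0 units.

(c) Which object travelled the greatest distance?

the green sphere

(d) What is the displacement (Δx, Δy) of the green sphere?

(2.6, 2.5)

The green sphere was at about (2.5, 4.7) and moved to about (5.1, 7.2).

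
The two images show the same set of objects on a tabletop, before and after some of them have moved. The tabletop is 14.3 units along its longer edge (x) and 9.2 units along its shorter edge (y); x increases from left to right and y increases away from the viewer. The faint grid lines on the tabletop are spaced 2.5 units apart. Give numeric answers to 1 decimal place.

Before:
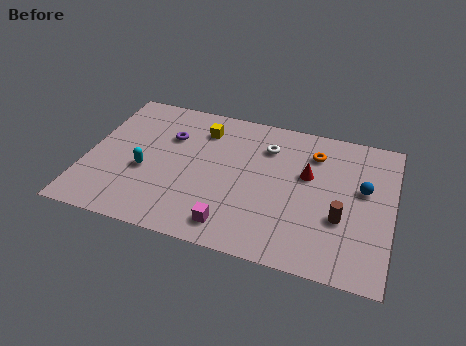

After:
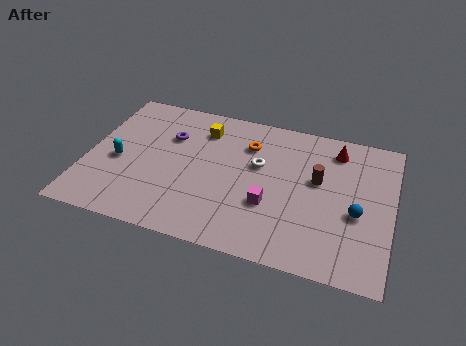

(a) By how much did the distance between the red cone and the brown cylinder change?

-0.6

The distance was about 2.9 in the first image and 2.3 in the second, so they moved 0.6 units closer together.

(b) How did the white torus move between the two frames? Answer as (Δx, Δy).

(-0.3, -1.3)

The white torus was at about (8.3, 6.9) and moved to about (8.0, 5.6).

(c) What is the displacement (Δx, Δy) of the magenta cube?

(1.6, 1.8)

The magenta cube was at about (7.1, 1.4) and moved to about (8.7, 3.2).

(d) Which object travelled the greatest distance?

the orange torus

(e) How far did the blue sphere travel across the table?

1.6

From (12.9, 5.4) to (12.7, 3.8), the blue sphere covered √(0.2² + 1.6²) ≈ 1.6 units.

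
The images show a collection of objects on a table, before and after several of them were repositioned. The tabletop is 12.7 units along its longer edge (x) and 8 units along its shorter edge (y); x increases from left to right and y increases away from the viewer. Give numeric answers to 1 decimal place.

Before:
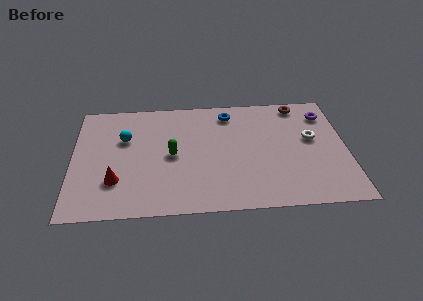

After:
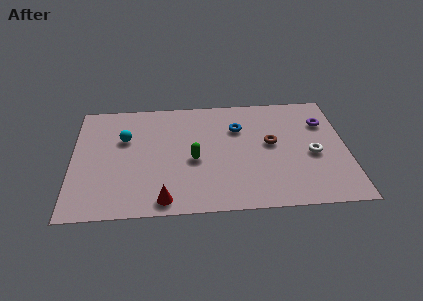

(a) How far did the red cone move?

2.6

The red cone moved from about (2.0, 2.3) to (4.2, 0.9), a distance of √(2.2² + 1.4²) ≈ 2.6.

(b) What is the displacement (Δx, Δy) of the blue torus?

(0.4, -1.1)

From the two frames, the blue torus sits at roughly (7.3, 6.7) before and (7.7, 5.6) after.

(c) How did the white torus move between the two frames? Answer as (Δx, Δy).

(0.0, -1.1)

From the two frames, the white torus sits at roughly (11.1, 4.6) before and (11.1, 3.5) after.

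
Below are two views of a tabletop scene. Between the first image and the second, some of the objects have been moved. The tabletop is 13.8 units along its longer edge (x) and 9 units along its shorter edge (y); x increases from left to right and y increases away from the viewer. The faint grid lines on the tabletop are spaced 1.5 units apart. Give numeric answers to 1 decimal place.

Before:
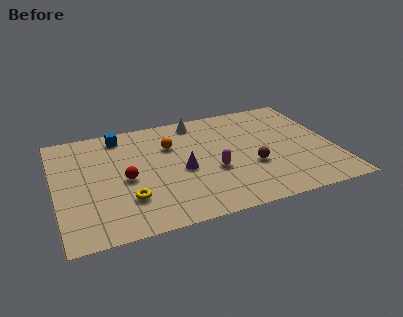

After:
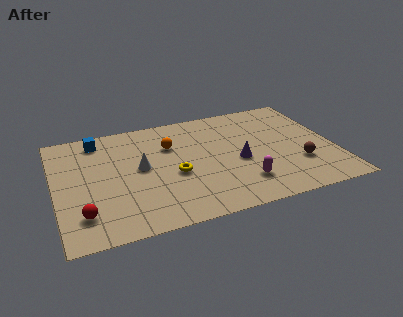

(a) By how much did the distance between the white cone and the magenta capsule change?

+1.1

The distance was about 4.4 in the first image and 5.5 in the second, so they moved 1.1 units further apart.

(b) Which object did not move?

the orange sphere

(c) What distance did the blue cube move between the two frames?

1.1

The blue cube was near (3.4, 7.8) before and (2.3, 7.7) after, so it travelled √(1.1² + 0.1²) ≈ 1.1 units.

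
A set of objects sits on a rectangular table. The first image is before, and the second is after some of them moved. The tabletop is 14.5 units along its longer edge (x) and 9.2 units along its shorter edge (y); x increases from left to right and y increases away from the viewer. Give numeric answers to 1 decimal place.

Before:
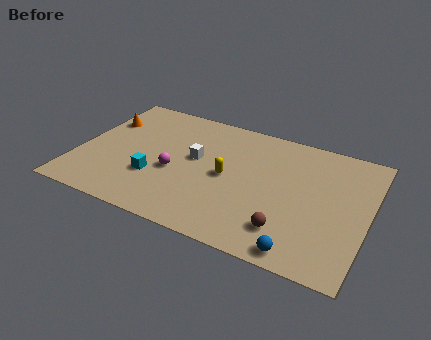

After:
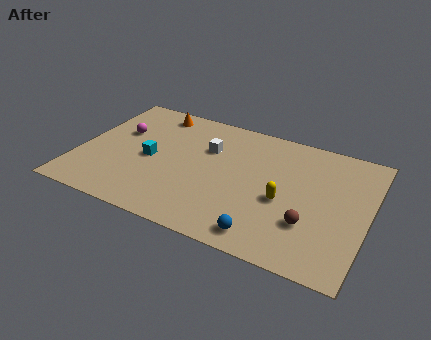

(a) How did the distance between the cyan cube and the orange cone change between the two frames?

-0.9

They were about 4.6 units apart before and 3.7 after — 0.9 units closer together.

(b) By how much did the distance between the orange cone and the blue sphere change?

-2.6

They were about 12.0 units apart before and 9.4 after — 2.6 units closer together.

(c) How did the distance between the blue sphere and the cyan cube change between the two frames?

-1.0

They were about 7.9 units apart before and 6.9 after — 1.0 units closer together.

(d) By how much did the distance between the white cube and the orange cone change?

-1.5

The distance was about 5.0 in the first image and 3.5 in the second, so they moved 1.5 units closer together.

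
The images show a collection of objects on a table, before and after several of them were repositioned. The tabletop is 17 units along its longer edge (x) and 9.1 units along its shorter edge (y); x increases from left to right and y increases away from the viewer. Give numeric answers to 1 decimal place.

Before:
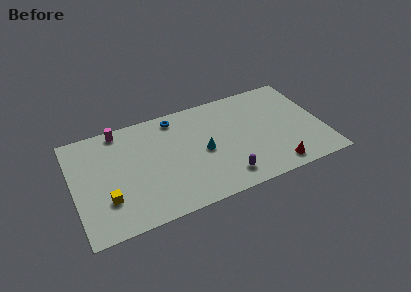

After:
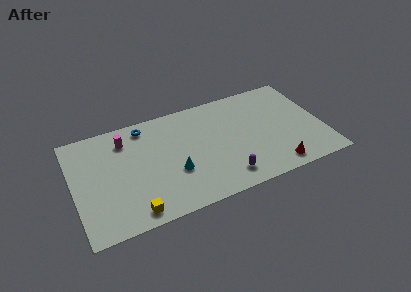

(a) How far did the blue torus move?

2.1

From (7.2, 7.9) to (5.1, 7.9), the blue torus covered √(2.1² + 0.0²) ≈ 2.1 units.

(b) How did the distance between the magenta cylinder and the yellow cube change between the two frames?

+0.4

The distance was about 5.7 in the first image and 6.1 in the second, so they moved 0.4 units further apart.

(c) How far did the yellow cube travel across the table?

2.3

From (2.1, 2.7) to (3.7, 1.1), the yellow cube covered √(1.6² + 1.6²) ≈ 2.3 units.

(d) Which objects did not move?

the purple capsule and the red cone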